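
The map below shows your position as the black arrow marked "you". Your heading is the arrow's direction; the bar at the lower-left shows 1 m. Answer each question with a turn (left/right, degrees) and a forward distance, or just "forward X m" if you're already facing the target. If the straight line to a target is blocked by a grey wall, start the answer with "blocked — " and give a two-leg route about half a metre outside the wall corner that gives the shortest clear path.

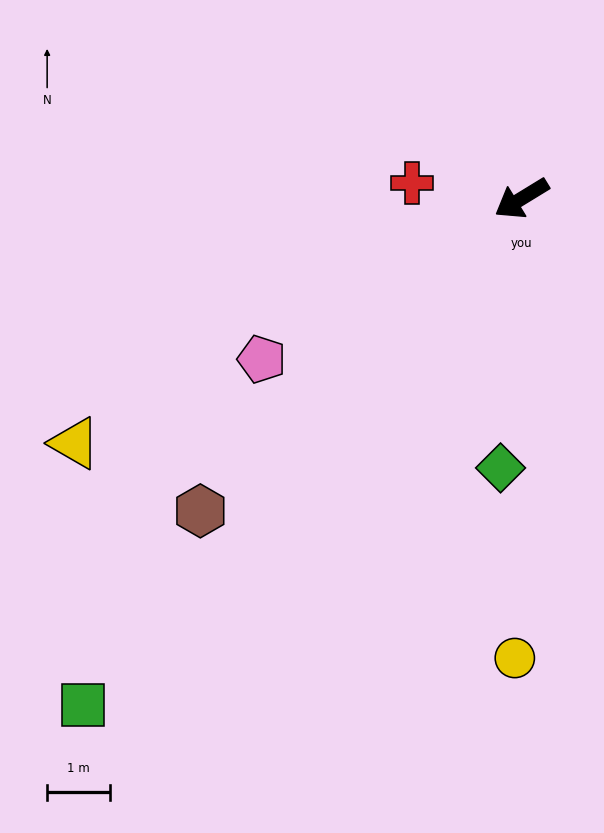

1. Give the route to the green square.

turn left 18°, forward 10.7 m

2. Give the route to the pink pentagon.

forward 4.9 m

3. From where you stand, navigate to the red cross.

turn right 39°, forward 1.8 m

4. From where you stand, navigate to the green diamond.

turn left 54°, forward 4.3 m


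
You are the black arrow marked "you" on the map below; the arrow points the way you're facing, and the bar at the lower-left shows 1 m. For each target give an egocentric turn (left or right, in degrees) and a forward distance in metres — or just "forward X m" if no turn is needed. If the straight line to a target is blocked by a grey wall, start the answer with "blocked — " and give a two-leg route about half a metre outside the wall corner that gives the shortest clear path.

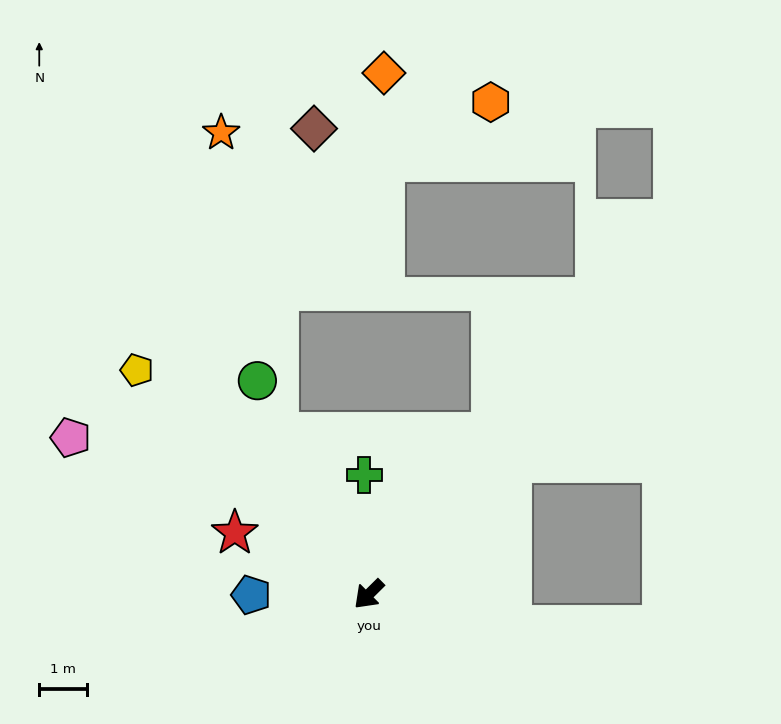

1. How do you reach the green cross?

turn right 133°, forward 2.5 m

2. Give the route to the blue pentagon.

turn right 44°, forward 2.5 m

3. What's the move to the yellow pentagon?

turn right 89°, forward 6.8 m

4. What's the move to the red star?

turn right 69°, forward 3.1 m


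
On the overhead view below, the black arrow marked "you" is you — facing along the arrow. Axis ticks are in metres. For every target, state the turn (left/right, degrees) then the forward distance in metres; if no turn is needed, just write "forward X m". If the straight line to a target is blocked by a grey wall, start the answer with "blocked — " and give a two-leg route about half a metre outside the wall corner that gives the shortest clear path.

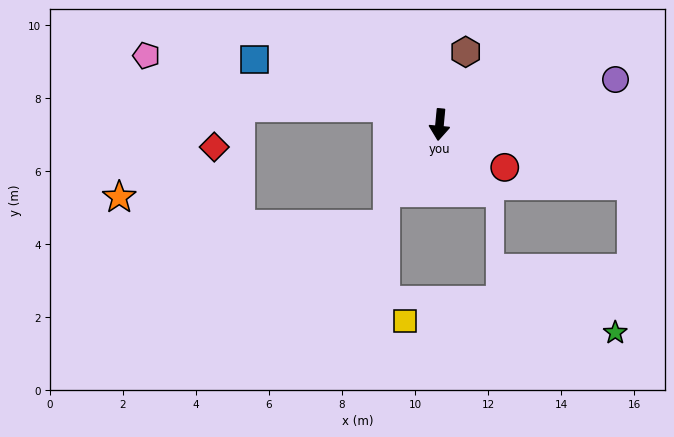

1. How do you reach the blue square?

turn right 104°, forward 5.4 m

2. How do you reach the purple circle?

turn left 110°, forward 5.0 m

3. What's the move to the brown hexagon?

turn left 166°, forward 2.1 m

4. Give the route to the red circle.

turn left 62°, forward 2.1 m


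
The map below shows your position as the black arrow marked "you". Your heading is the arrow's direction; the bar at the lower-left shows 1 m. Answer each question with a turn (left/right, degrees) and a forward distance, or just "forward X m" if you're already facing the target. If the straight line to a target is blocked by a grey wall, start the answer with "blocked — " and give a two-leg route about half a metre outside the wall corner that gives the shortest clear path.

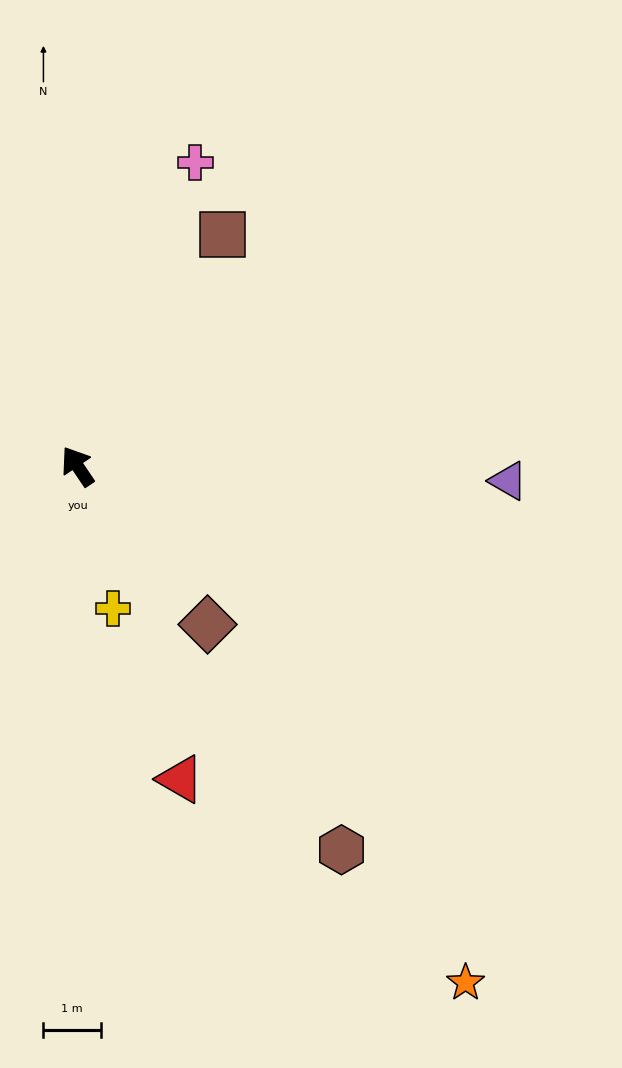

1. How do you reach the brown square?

turn right 66°, forward 4.8 m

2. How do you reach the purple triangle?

turn right 126°, forward 7.5 m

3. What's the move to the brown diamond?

turn right 175°, forward 3.6 m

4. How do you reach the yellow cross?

turn left 160°, forward 2.6 m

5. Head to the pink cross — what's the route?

turn right 55°, forward 5.7 m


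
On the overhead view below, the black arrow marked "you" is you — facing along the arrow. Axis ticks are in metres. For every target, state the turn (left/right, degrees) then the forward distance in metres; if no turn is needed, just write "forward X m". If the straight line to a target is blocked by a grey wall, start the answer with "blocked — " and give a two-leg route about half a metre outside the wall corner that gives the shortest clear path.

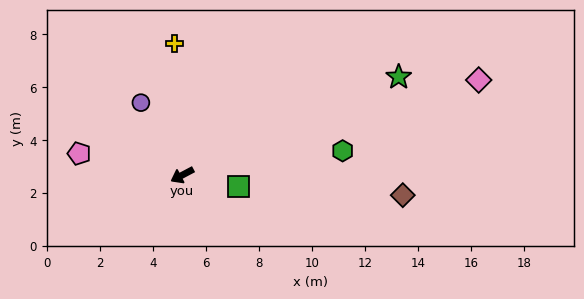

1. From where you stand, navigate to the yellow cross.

turn right 115°, forward 5.0 m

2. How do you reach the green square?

turn left 141°, forward 2.2 m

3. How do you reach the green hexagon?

turn left 161°, forward 6.1 m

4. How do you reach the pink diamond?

turn left 170°, forward 11.8 m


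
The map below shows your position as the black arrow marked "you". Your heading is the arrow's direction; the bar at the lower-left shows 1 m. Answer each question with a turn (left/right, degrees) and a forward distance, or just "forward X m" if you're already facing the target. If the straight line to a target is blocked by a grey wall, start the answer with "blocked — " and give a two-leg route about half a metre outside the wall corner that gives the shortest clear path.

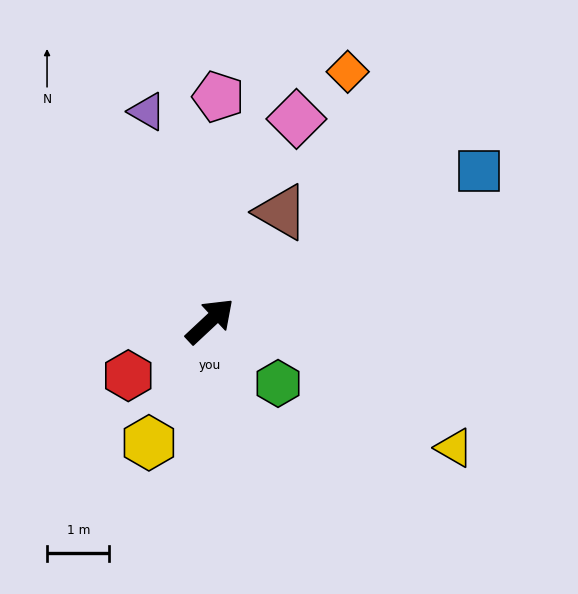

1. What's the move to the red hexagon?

turn left 171°, forward 1.6 m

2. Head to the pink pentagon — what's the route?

turn left 45°, forward 3.6 m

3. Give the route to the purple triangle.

turn left 64°, forward 3.5 m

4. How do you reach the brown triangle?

turn left 14°, forward 2.1 m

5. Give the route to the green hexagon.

turn right 86°, forward 1.5 m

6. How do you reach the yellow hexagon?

turn right 160°, forward 2.2 m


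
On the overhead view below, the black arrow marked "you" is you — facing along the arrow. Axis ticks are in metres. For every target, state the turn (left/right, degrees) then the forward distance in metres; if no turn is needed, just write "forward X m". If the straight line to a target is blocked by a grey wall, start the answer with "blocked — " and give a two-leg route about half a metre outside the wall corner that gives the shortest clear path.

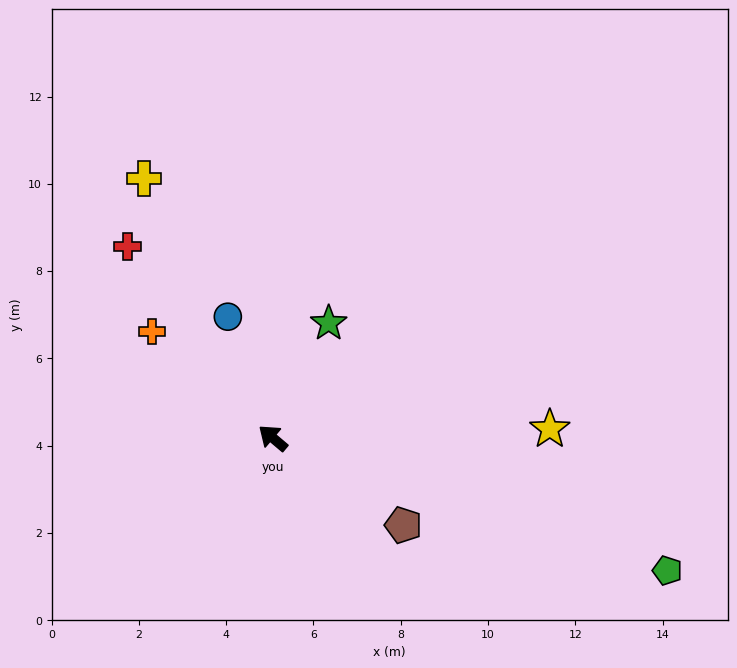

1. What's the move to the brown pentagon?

turn right 174°, forward 3.6 m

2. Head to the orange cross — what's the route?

forward 3.7 m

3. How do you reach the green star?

turn right 76°, forward 2.9 m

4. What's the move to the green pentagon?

turn right 158°, forward 9.5 m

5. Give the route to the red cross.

turn right 13°, forward 5.5 m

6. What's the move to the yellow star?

turn right 138°, forward 6.3 m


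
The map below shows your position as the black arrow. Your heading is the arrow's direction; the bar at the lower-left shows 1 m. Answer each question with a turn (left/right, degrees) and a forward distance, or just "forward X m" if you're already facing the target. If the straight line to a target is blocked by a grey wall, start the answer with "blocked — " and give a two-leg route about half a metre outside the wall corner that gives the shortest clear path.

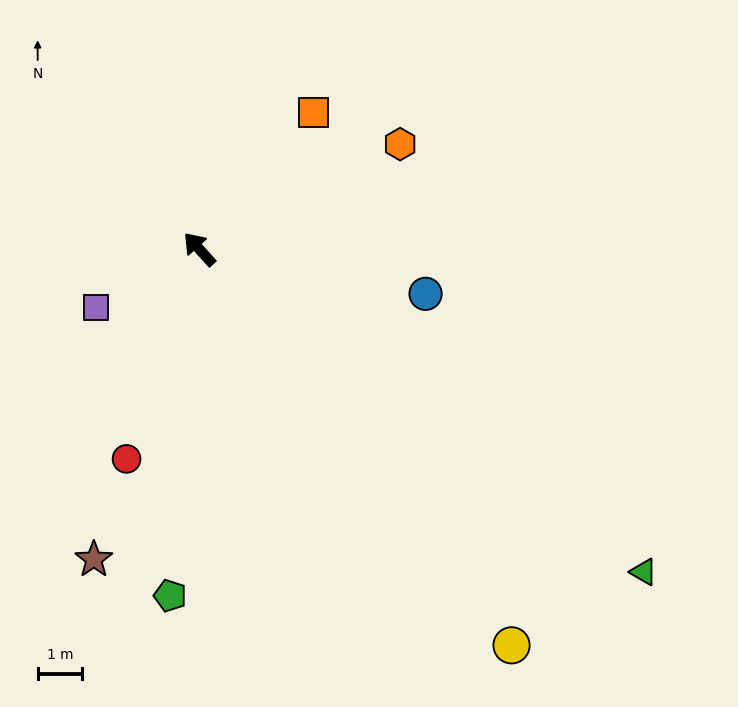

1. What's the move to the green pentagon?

turn left 133°, forward 7.8 m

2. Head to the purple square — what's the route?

turn left 77°, forward 2.7 m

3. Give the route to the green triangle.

turn right 168°, forward 12.3 m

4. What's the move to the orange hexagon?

turn right 104°, forward 5.1 m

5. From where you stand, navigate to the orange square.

turn right 82°, forward 4.0 m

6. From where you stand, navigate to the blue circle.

turn right 143°, forward 5.2 m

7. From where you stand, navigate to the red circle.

turn left 119°, forward 5.0 m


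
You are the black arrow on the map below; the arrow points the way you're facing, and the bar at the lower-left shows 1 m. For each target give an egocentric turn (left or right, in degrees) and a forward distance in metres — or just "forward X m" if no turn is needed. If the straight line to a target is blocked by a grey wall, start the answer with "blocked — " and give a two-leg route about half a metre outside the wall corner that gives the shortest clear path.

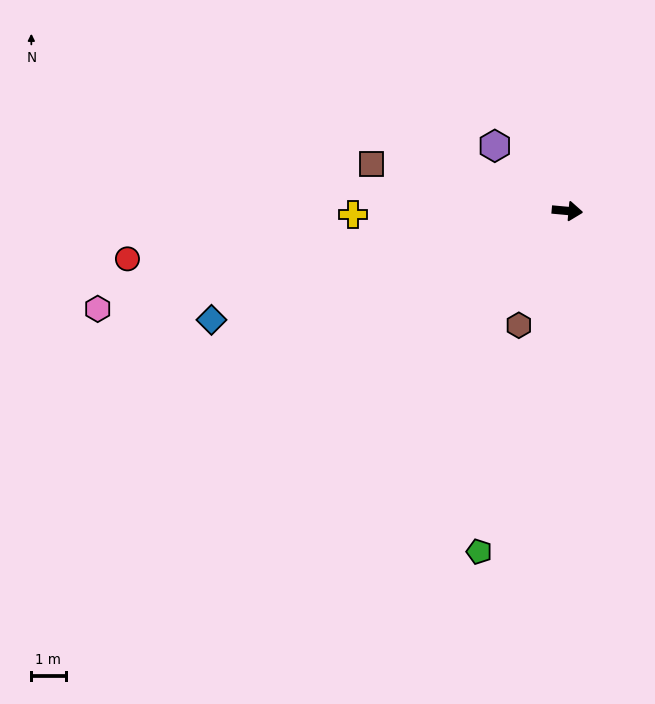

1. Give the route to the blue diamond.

turn right 158°, forward 10.9 m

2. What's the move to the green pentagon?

turn right 99°, forward 10.3 m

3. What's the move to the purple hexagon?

turn left 143°, forward 2.8 m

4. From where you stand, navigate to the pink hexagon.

turn right 163°, forward 14.0 m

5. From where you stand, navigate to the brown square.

turn left 172°, forward 5.9 m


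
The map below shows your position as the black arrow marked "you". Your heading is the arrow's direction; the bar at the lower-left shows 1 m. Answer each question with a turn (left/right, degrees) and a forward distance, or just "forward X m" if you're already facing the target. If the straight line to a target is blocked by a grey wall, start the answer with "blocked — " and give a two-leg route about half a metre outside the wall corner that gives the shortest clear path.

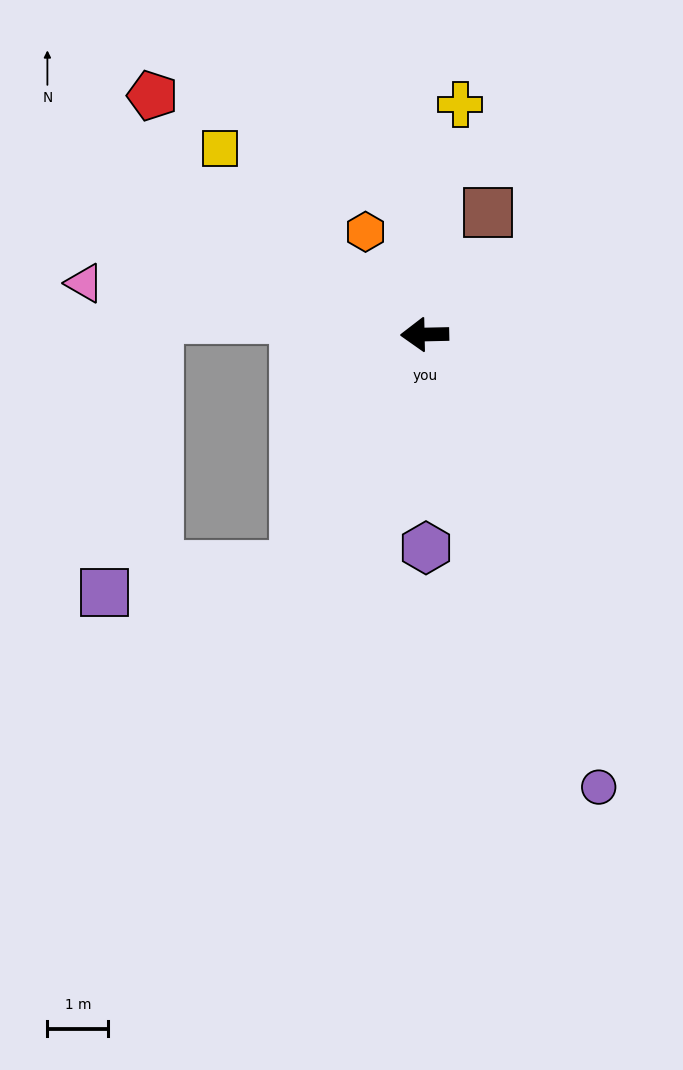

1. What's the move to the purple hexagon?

turn left 89°, forward 3.5 m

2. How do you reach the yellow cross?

turn right 100°, forward 3.8 m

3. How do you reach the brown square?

turn right 119°, forward 2.3 m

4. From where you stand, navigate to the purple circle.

turn left 110°, forward 8.0 m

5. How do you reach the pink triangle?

turn right 10°, forward 5.7 m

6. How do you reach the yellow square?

turn right 43°, forward 4.6 m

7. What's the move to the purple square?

blocked — turn left 60°, forward 4.4 m, then turn right 54°, forward 3.2 m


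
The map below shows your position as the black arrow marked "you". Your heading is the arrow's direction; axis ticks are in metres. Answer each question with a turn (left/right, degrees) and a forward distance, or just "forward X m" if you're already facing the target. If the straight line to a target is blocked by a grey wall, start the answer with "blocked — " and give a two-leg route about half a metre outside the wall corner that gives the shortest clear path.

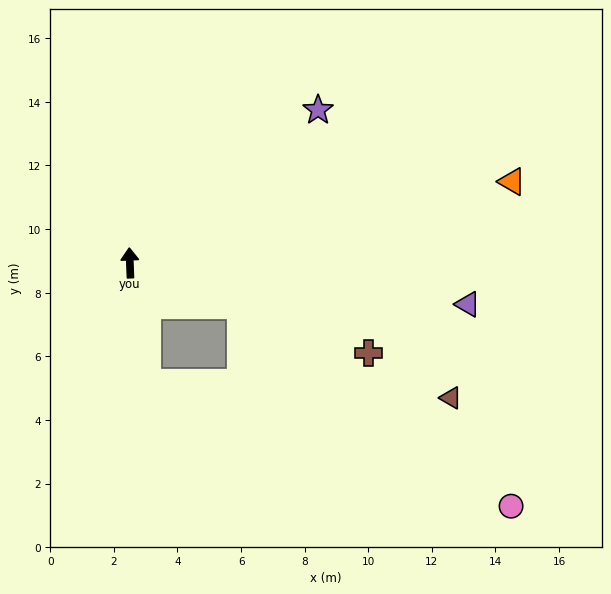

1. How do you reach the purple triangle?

turn right 99°, forward 10.7 m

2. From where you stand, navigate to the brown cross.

turn right 113°, forward 8.0 m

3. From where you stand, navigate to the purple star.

turn right 53°, forward 7.6 m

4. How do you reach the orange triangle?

turn right 80°, forward 12.3 m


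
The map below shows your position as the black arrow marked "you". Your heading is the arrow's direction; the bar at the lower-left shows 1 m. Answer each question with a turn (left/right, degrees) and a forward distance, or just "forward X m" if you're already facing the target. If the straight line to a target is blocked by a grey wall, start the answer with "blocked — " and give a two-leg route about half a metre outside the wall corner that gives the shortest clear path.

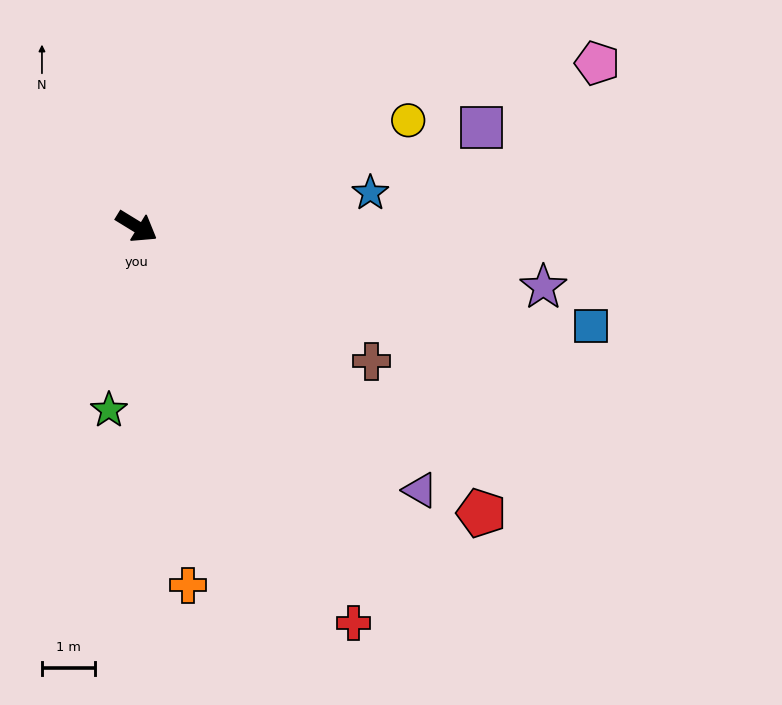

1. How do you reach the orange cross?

turn right 50°, forward 6.9 m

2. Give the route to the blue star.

turn left 40°, forward 4.5 m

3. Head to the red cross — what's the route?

turn right 30°, forward 8.6 m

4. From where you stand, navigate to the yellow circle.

turn left 53°, forward 5.5 m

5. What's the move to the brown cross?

forward 5.1 m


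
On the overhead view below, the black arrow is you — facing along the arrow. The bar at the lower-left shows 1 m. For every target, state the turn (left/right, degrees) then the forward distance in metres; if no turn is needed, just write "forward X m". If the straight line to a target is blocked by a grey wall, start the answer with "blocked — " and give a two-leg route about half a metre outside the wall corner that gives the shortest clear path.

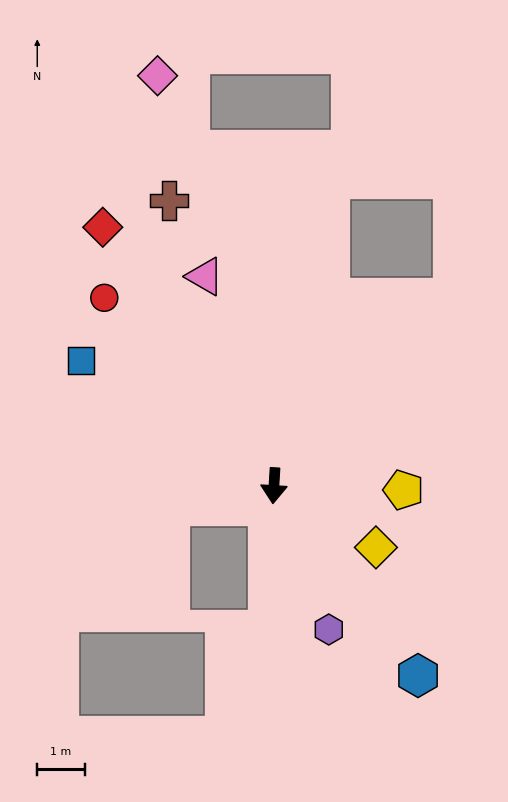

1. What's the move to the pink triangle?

turn right 158°, forward 4.6 m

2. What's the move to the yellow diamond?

turn left 62°, forward 2.5 m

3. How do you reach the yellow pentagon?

turn left 92°, forward 2.7 m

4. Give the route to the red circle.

turn right 134°, forward 5.3 m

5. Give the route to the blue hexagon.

turn left 41°, forward 5.0 m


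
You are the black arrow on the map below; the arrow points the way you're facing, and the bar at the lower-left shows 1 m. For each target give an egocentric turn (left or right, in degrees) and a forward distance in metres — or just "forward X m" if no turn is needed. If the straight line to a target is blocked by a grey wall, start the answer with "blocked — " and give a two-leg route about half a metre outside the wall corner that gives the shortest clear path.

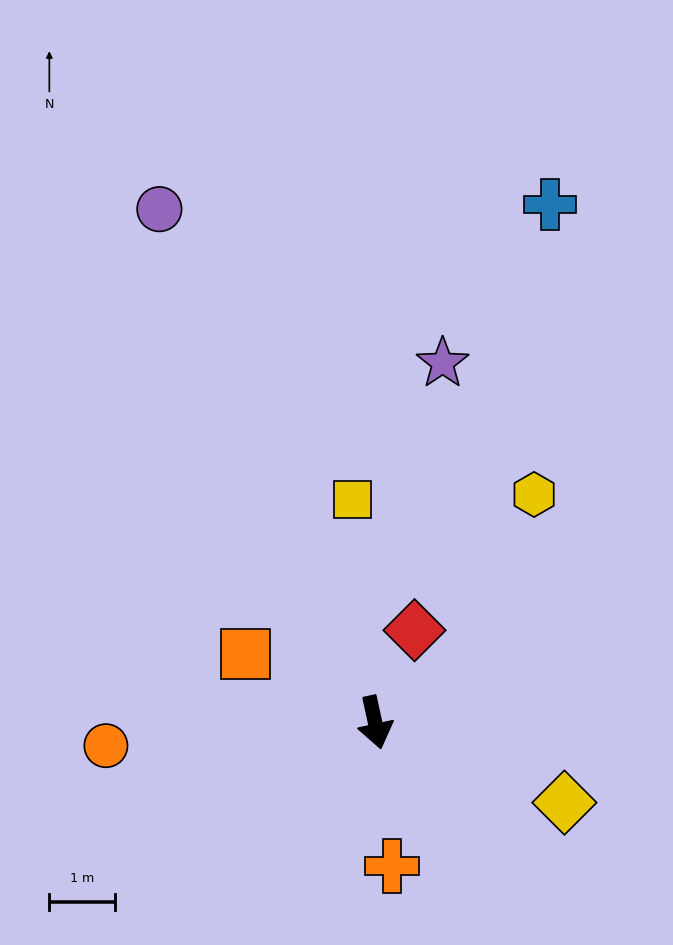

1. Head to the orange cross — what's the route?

turn right 5°, forward 2.2 m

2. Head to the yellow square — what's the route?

turn left 173°, forward 3.4 m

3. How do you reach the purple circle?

turn right 169°, forward 8.5 m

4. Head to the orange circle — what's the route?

turn right 97°, forward 4.1 m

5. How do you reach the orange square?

turn right 130°, forward 2.2 m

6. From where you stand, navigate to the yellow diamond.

turn left 55°, forward 3.1 m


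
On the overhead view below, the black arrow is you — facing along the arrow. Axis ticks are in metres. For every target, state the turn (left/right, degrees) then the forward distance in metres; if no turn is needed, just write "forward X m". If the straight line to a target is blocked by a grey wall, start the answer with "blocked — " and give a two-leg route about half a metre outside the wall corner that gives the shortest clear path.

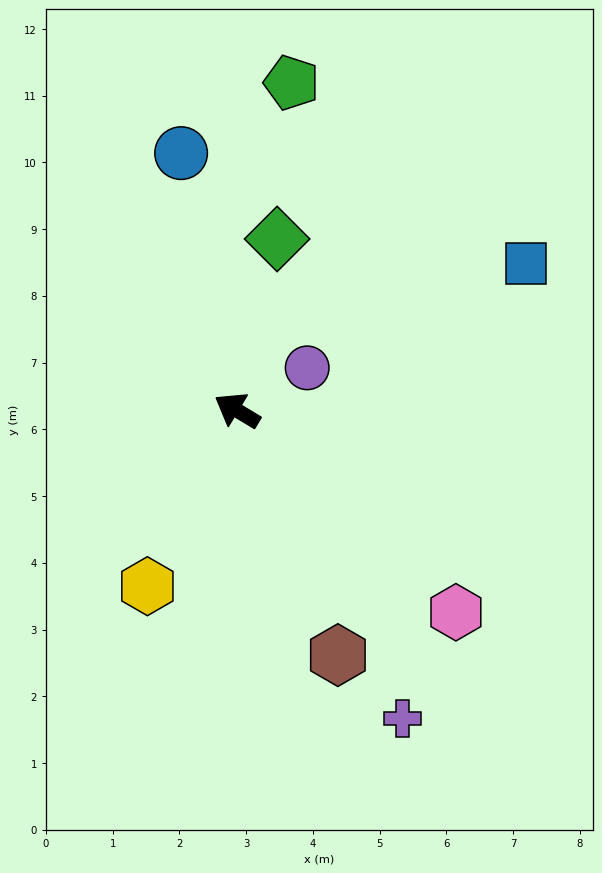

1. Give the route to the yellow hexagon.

turn left 94°, forward 3.0 m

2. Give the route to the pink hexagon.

turn left 168°, forward 4.5 m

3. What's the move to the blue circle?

turn right 47°, forward 3.9 m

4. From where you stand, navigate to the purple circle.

turn right 118°, forward 1.2 m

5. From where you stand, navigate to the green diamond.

turn right 72°, forward 2.6 m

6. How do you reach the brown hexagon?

turn left 143°, forward 4.0 m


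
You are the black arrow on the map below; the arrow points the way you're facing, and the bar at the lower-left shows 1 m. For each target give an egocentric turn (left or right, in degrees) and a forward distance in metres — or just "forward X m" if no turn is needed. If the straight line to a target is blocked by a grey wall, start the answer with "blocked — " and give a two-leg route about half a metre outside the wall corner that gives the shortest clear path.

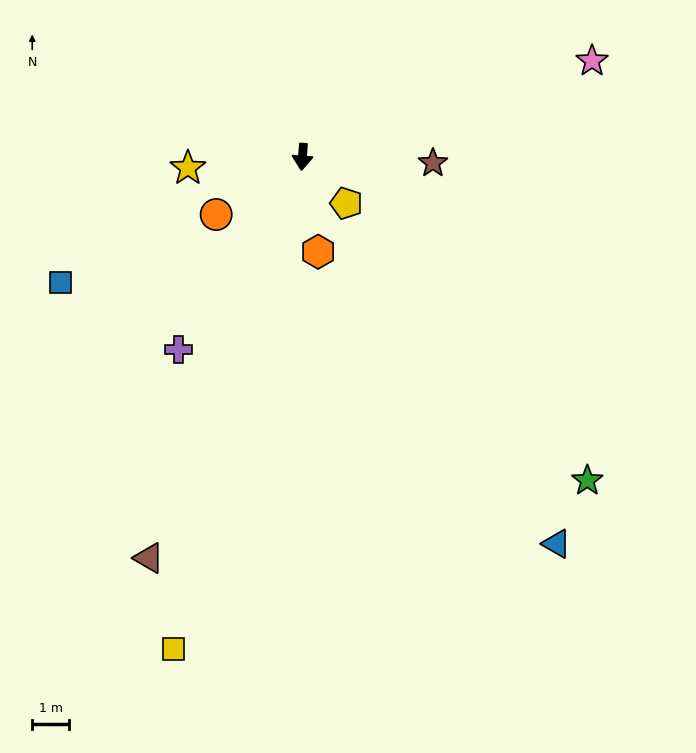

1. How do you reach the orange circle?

turn right 52°, forward 2.8 m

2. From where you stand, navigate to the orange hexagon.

turn left 14°, forward 2.6 m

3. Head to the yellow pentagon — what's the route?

turn left 48°, forward 1.7 m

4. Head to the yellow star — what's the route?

turn right 80°, forward 3.1 m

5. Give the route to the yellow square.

turn right 10°, forward 13.7 m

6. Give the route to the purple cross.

turn right 28°, forward 6.2 m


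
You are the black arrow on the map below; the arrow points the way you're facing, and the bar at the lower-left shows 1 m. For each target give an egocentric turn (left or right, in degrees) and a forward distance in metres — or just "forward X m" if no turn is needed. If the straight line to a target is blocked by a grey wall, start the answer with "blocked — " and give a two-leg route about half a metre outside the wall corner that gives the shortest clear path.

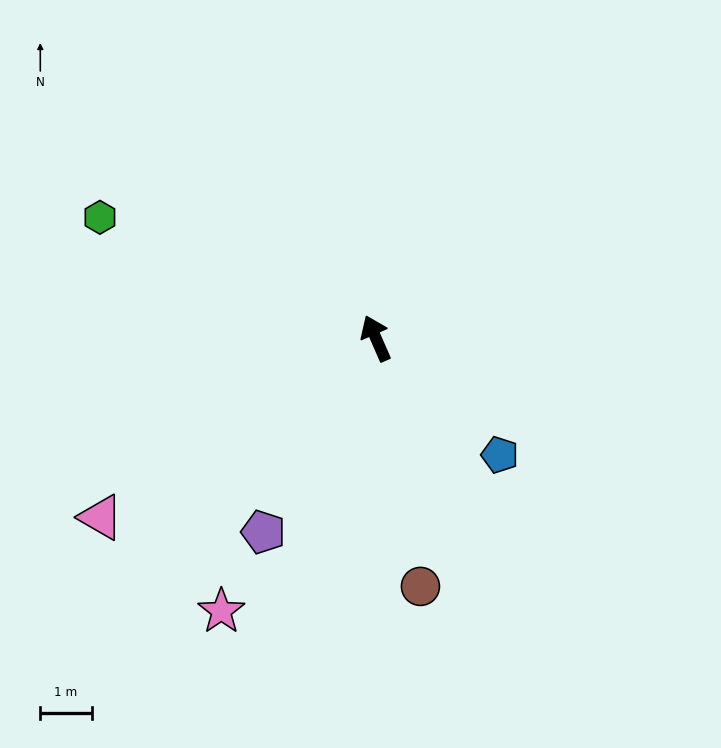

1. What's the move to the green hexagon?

turn left 43°, forward 5.9 m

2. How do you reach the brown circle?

turn left 167°, forward 4.9 m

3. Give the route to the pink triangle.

turn left 99°, forward 6.4 m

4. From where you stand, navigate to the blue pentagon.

turn right 157°, forward 3.3 m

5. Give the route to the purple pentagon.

turn left 126°, forward 4.4 m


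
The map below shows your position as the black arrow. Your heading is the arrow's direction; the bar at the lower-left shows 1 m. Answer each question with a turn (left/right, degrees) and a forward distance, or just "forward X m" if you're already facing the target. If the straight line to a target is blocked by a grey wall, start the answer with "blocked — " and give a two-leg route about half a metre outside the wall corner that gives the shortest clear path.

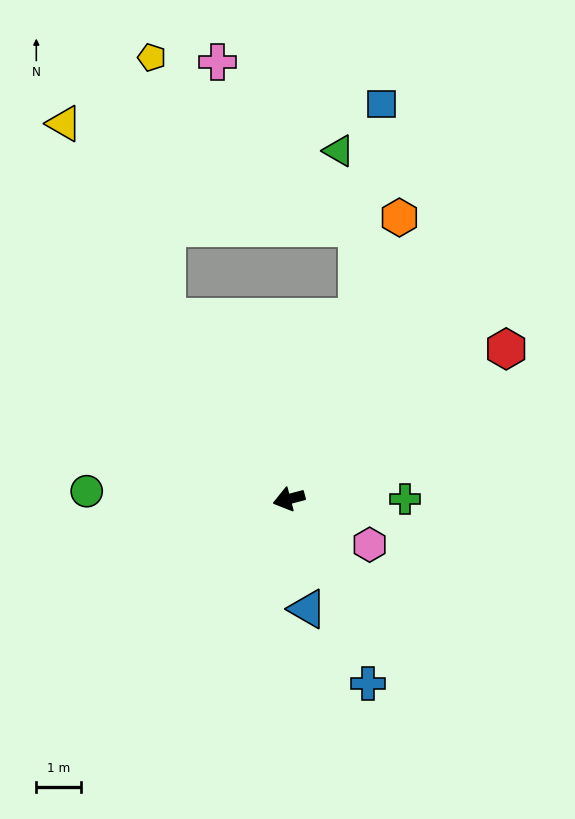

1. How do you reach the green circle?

turn right 17°, forward 4.5 m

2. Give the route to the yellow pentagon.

blocked — turn right 71°, forward 4.9 m, then turn right 31°, forward 5.8 m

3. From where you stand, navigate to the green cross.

turn left 165°, forward 2.6 m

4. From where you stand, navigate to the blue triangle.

turn left 85°, forward 2.5 m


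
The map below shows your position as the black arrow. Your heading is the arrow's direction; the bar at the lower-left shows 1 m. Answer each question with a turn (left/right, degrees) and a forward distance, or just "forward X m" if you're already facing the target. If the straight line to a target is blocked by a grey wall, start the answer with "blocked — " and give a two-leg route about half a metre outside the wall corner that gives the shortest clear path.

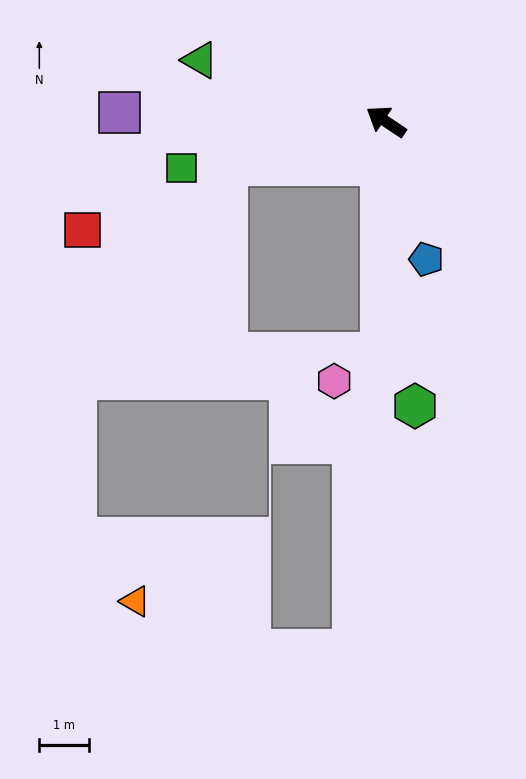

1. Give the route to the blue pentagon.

turn left 140°, forward 2.9 m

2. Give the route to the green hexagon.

turn left 129°, forward 5.7 m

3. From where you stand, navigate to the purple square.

turn left 32°, forward 5.3 m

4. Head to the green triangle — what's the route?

turn left 15°, forward 3.9 m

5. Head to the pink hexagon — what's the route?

blocked — turn left 123°, forward 4.6 m, then turn right 59°, forward 1.1 m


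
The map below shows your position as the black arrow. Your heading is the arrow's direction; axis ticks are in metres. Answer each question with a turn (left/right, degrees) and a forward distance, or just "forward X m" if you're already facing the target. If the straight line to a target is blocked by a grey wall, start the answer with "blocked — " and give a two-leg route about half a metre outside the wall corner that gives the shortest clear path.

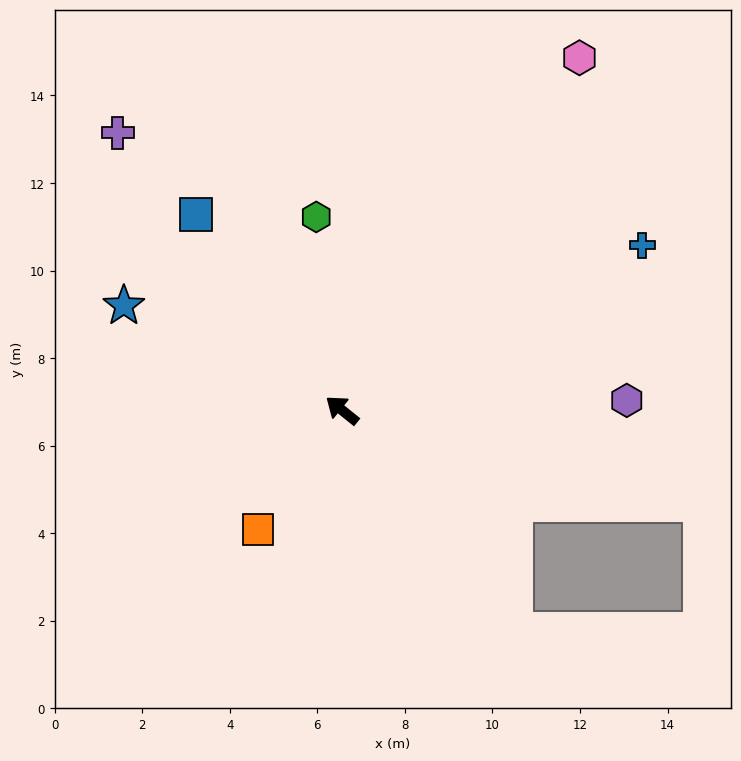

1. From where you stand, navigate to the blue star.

turn left 13°, forward 5.5 m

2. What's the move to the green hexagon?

turn right 44°, forward 4.5 m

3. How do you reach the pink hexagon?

turn right 85°, forward 9.7 m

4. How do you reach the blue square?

turn right 14°, forward 5.6 m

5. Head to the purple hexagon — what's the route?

turn right 139°, forward 6.5 m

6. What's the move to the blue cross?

turn right 112°, forward 7.8 m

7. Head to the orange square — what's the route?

turn left 94°, forward 3.3 m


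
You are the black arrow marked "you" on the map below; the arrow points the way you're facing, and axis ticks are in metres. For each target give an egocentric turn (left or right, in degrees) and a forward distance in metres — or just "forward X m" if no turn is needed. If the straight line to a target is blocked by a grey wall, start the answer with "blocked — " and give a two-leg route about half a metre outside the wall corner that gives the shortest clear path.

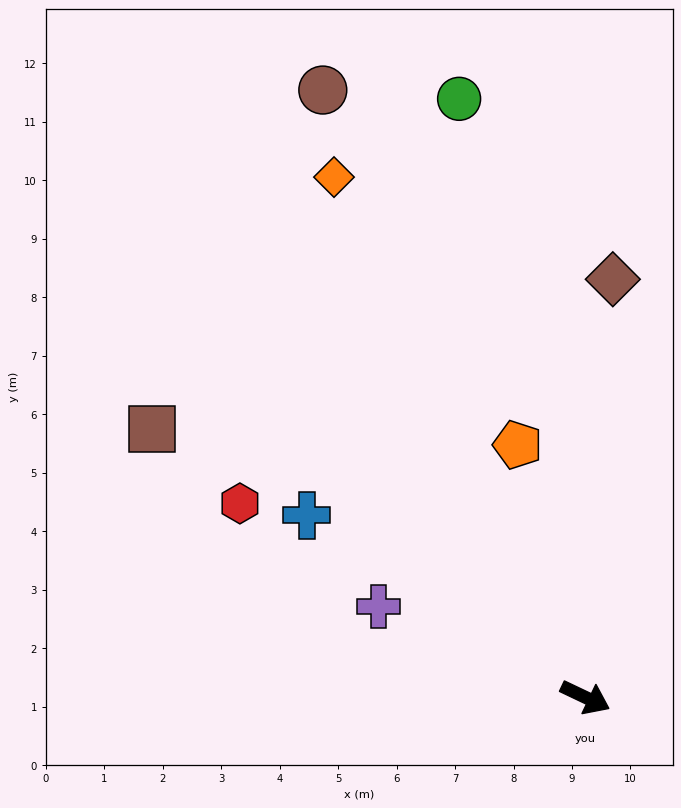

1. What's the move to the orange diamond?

turn left 141°, forward 9.9 m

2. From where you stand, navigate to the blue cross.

turn left 172°, forward 5.7 m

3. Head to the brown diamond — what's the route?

turn left 112°, forward 7.2 m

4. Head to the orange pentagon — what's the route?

turn left 130°, forward 4.5 m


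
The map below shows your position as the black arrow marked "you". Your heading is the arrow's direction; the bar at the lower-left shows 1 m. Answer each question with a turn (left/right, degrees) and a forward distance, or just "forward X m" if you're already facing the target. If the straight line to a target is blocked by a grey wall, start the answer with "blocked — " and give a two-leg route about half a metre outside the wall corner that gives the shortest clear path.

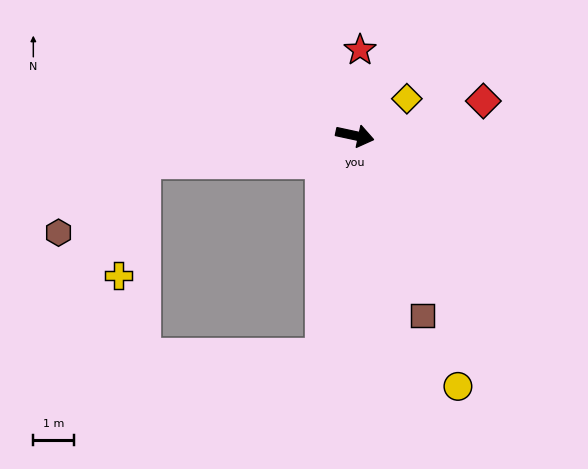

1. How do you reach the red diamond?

turn left 27°, forward 3.3 m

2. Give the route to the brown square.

turn right 57°, forward 4.7 m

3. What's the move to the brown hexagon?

blocked — turn right 161°, forward 5.2 m, then turn left 33°, forward 2.7 m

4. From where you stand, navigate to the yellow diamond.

turn left 48°, forward 1.6 m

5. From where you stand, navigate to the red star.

turn left 99°, forward 2.1 m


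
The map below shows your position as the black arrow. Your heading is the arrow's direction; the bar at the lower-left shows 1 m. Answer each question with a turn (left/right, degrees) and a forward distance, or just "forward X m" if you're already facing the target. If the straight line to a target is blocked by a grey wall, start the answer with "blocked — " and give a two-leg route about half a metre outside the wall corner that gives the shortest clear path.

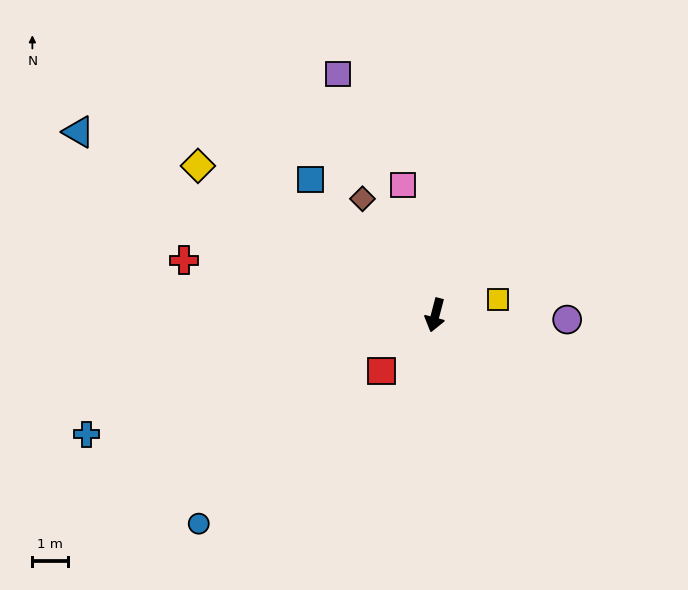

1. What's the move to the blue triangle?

turn right 102°, forward 11.2 m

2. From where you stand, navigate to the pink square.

turn right 151°, forward 3.7 m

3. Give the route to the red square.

turn right 29°, forward 2.2 m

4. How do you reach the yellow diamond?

turn right 107°, forward 7.8 m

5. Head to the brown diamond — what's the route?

turn right 133°, forward 3.8 m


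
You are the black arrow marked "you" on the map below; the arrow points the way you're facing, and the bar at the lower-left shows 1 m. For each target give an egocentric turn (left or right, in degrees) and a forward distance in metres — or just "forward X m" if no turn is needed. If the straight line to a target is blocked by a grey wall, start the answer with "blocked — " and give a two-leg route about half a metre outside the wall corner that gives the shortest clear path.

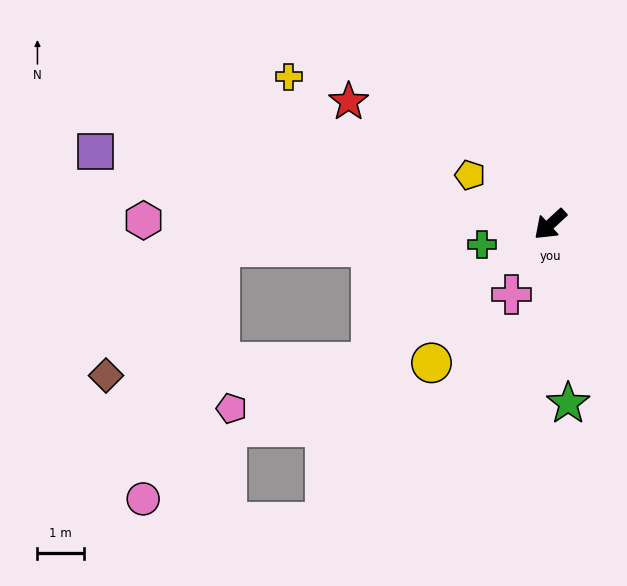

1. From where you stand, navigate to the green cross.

turn right 26°, forward 1.5 m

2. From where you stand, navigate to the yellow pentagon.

turn right 74°, forward 2.0 m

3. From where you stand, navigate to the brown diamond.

blocked — turn right 5°, forward 4.8 m, then turn right 35°, forward 5.7 m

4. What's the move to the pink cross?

turn left 19°, forward 1.7 m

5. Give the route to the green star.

turn left 53°, forward 3.9 m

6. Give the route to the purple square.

turn right 52°, forward 9.9 m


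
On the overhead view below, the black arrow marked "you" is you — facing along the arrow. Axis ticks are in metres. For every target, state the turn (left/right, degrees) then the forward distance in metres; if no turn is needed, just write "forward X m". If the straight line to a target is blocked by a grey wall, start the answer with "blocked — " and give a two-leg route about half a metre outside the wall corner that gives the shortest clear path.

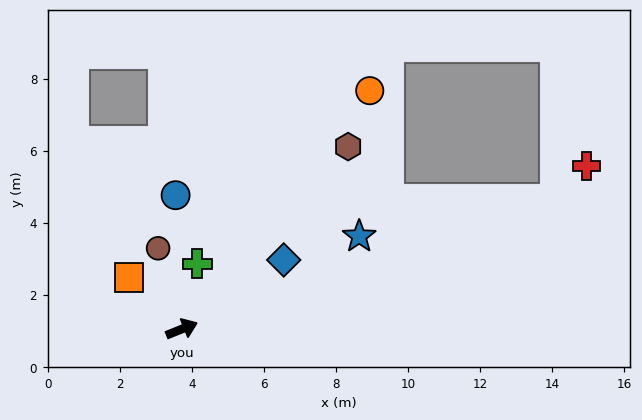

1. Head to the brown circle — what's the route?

turn left 84°, forward 2.3 m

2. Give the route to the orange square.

turn left 114°, forward 2.0 m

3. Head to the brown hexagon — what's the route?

turn left 26°, forward 6.9 m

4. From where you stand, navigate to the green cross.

turn left 55°, forward 1.9 m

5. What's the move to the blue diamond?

turn left 12°, forward 3.4 m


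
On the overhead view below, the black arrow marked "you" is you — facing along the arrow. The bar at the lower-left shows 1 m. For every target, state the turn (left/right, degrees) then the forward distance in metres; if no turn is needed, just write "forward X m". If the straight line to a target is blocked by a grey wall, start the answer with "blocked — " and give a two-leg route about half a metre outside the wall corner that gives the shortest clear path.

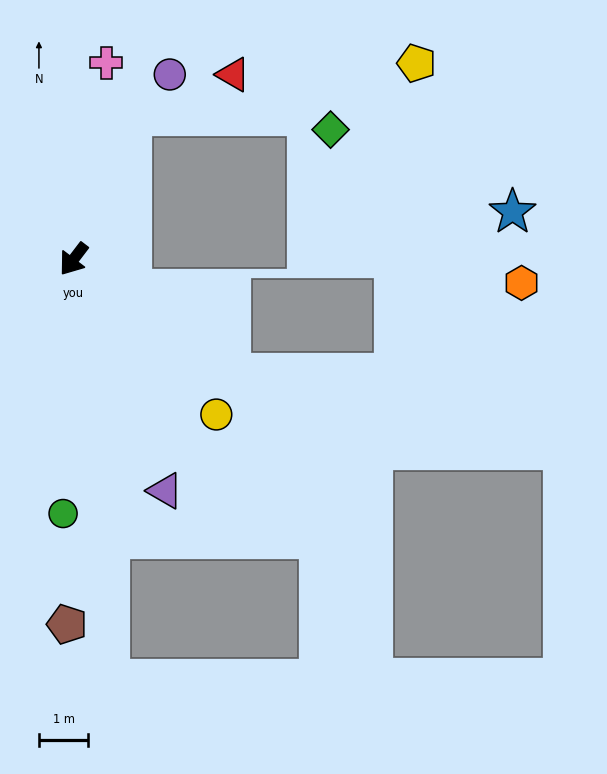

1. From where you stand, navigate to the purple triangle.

turn left 59°, forward 5.0 m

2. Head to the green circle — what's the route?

turn left 35°, forward 5.1 m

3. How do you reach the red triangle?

blocked — turn right 164°, forward 3.1 m, then turn right 47°, forward 2.2 m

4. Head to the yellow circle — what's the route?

turn left 80°, forward 4.3 m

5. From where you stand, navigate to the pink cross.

turn right 152°, forward 4.0 m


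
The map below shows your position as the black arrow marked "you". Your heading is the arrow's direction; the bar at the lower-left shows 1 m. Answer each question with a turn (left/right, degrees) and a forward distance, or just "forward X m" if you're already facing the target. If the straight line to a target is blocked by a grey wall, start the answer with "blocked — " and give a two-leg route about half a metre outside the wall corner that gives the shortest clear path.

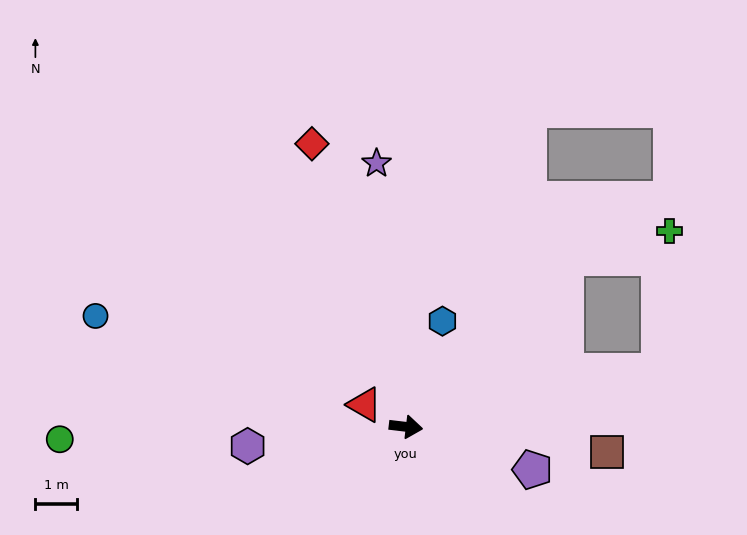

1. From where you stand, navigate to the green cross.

blocked — turn left 53°, forward 5.6 m, then turn right 31°, forward 2.5 m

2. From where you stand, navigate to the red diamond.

turn left 115°, forward 7.1 m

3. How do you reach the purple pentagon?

turn right 12°, forward 3.2 m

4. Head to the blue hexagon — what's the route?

turn left 78°, forward 2.7 m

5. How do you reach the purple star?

turn left 103°, forward 6.3 m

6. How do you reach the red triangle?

turn left 159°, forward 1.1 m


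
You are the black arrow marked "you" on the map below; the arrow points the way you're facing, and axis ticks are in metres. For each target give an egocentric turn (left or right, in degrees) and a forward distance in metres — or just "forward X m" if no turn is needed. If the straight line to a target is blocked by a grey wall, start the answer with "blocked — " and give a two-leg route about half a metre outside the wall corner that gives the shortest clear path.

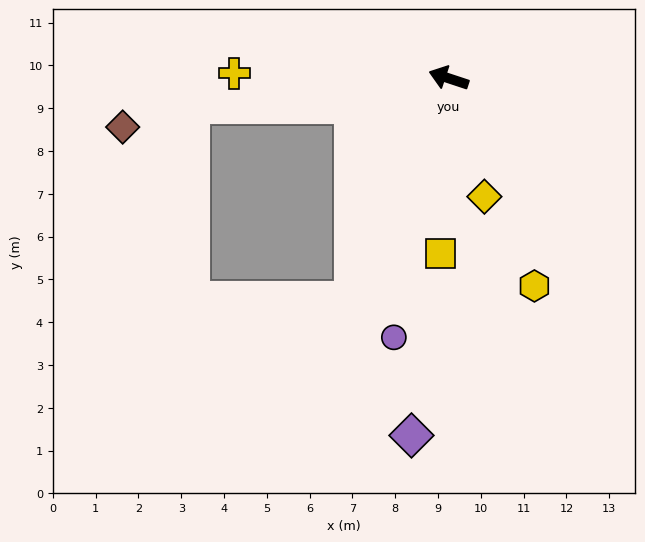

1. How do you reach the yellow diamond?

turn left 125°, forward 2.9 m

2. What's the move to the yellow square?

turn left 106°, forward 4.1 m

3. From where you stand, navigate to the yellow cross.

turn left 17°, forward 5.0 m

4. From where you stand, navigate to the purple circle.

turn left 96°, forward 6.2 m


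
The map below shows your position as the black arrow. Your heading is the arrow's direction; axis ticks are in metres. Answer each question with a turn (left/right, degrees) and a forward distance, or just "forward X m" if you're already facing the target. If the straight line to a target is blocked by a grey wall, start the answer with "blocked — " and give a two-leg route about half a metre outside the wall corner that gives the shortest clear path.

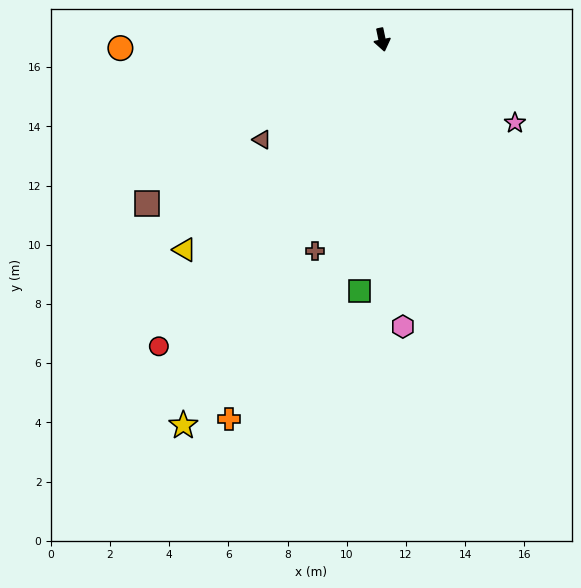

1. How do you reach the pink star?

turn left 46°, forward 5.3 m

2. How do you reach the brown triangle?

turn right 62°, forward 5.3 m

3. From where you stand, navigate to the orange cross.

turn right 34°, forward 13.8 m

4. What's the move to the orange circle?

turn right 100°, forward 8.8 m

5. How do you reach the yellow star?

turn right 39°, forward 14.7 m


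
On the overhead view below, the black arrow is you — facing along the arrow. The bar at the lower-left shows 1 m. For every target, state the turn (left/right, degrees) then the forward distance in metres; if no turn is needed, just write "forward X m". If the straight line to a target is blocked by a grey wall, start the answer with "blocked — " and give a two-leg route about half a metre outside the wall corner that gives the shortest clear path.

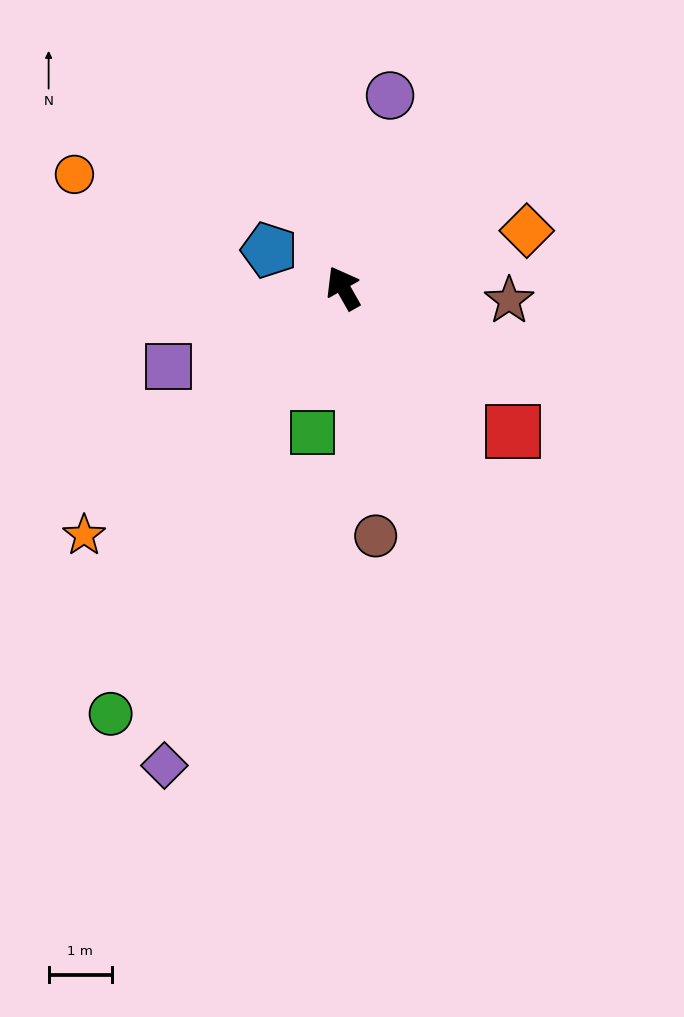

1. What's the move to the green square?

turn left 139°, forward 2.3 m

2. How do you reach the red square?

turn right 160°, forward 3.5 m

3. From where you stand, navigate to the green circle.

turn left 122°, forward 7.7 m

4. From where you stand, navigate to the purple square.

turn left 85°, forward 3.0 m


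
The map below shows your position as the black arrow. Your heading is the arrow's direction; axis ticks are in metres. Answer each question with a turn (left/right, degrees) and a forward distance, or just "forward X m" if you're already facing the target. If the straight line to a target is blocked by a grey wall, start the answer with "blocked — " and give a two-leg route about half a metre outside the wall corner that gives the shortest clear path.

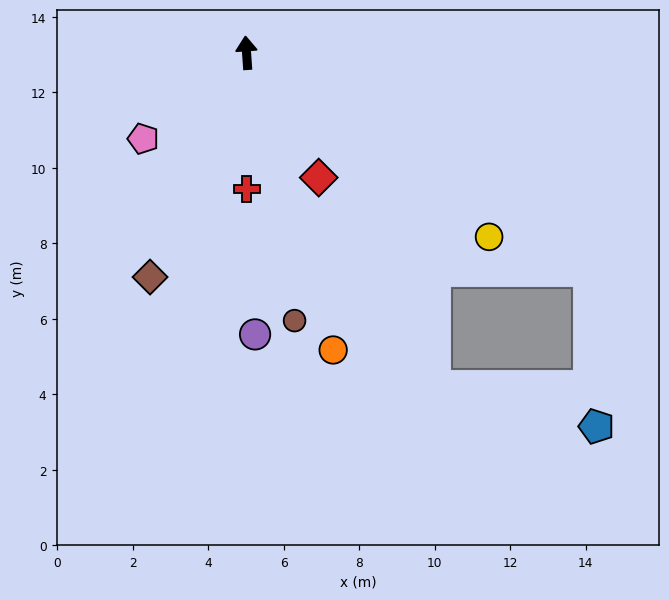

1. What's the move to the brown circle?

turn right 174°, forward 7.2 m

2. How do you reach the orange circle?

turn right 168°, forward 8.2 m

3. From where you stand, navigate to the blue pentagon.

blocked — turn right 126°, forward 10.8 m, then turn right 55°, forward 4.1 m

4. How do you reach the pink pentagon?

turn left 126°, forward 3.6 m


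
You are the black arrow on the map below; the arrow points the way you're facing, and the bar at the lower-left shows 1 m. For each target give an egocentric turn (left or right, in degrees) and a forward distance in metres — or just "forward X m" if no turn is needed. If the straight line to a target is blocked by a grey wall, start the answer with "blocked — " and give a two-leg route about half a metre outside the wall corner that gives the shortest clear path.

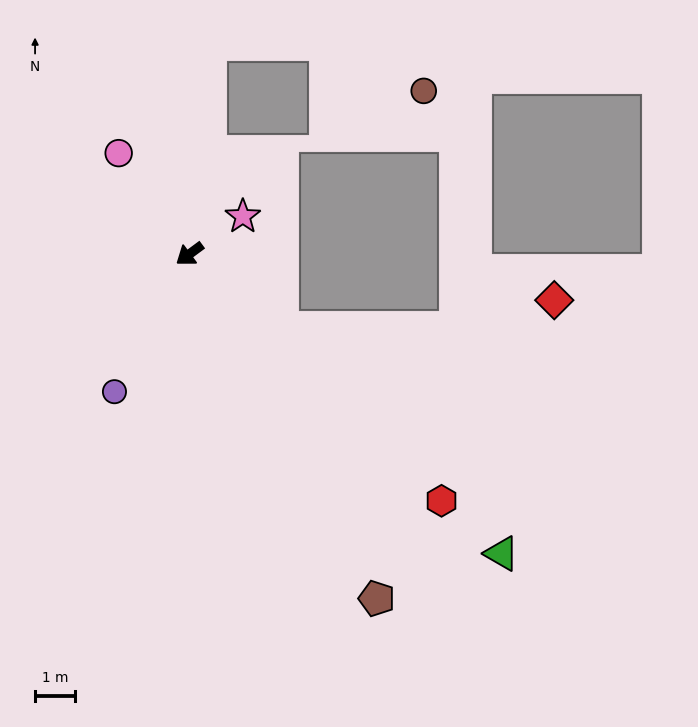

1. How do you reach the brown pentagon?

turn left 82°, forward 9.7 m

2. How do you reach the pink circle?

turn right 91°, forward 3.1 m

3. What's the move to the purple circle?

turn left 25°, forward 3.9 m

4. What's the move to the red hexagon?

turn left 99°, forward 8.8 m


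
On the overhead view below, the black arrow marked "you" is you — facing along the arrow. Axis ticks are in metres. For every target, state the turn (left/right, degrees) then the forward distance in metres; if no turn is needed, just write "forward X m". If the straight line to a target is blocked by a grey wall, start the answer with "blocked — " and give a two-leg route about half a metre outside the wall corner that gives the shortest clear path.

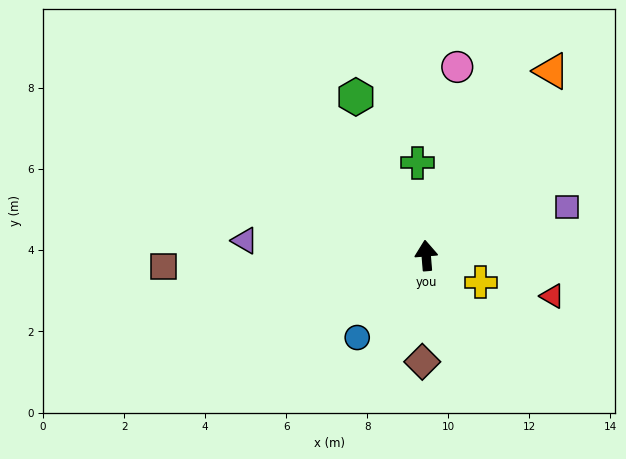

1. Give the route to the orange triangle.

turn right 39°, forward 5.5 m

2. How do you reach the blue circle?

turn left 135°, forward 2.6 m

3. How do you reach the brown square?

turn left 88°, forward 6.5 m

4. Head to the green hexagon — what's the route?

turn left 19°, forward 4.3 m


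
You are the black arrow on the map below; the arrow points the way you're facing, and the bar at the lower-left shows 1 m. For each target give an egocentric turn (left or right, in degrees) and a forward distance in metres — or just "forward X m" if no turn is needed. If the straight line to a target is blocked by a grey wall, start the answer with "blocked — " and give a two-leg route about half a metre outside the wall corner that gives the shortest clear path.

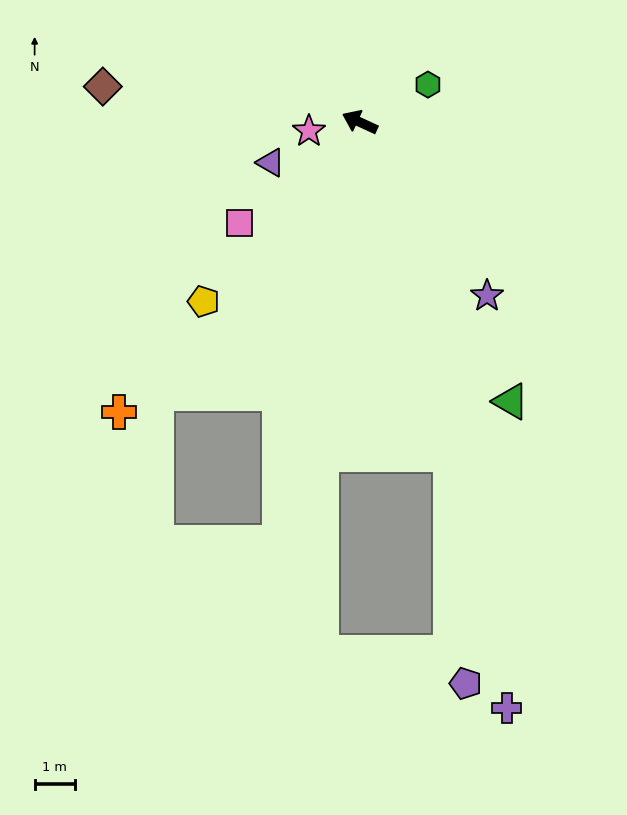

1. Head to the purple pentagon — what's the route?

blocked — turn left 130°, forward 8.5 m, then turn right 11°, forward 5.6 m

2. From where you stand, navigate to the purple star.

turn left 151°, forward 5.3 m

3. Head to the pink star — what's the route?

turn left 35°, forward 1.3 m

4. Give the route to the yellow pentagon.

turn left 74°, forward 5.9 m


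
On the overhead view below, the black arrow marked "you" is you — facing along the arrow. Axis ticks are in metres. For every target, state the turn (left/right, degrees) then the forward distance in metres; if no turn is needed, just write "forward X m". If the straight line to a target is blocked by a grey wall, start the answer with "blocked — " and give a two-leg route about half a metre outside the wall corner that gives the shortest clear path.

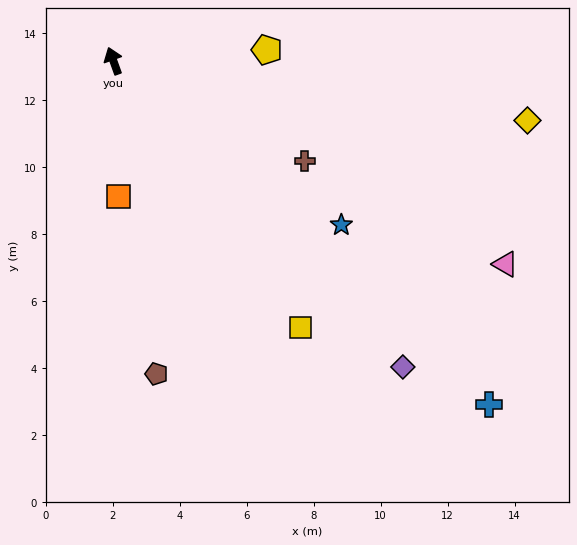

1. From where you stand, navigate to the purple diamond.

turn right 156°, forward 12.6 m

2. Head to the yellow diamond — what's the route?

turn right 118°, forward 12.5 m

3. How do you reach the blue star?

turn right 146°, forward 8.4 m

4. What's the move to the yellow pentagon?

turn right 106°, forward 4.6 m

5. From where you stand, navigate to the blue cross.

turn right 152°, forward 15.2 m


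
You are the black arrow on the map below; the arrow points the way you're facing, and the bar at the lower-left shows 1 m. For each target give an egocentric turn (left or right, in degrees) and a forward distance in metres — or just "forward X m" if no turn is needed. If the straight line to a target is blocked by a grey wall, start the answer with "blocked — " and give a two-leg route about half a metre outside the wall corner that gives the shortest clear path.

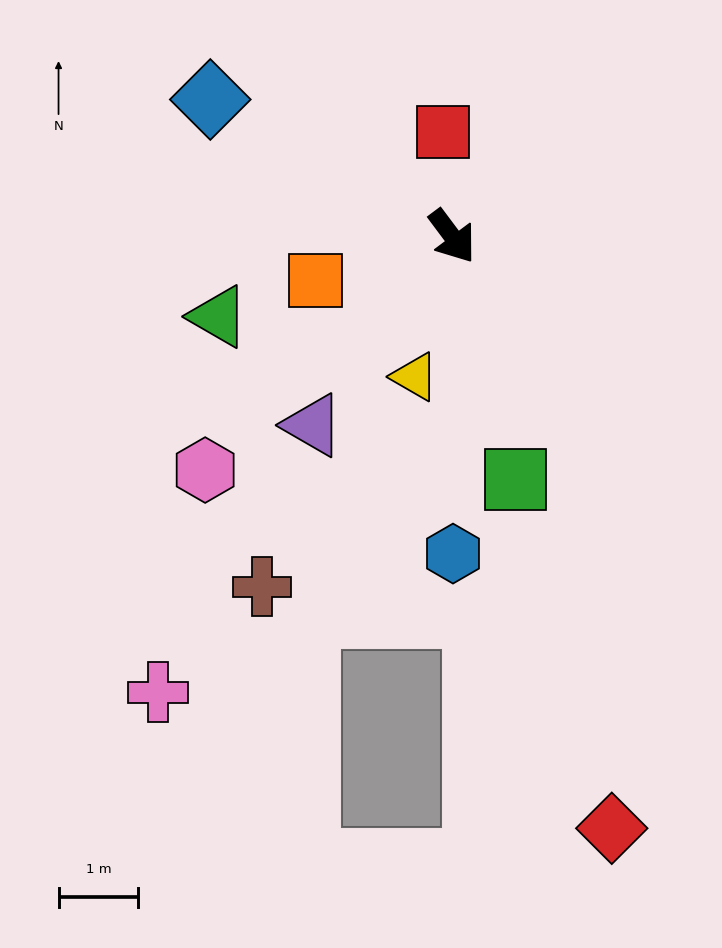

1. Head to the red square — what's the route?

turn left 148°, forward 1.3 m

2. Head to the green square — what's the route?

turn right 22°, forward 3.1 m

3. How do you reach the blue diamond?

turn right 156°, forward 3.5 m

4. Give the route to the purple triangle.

turn right 73°, forward 2.9 m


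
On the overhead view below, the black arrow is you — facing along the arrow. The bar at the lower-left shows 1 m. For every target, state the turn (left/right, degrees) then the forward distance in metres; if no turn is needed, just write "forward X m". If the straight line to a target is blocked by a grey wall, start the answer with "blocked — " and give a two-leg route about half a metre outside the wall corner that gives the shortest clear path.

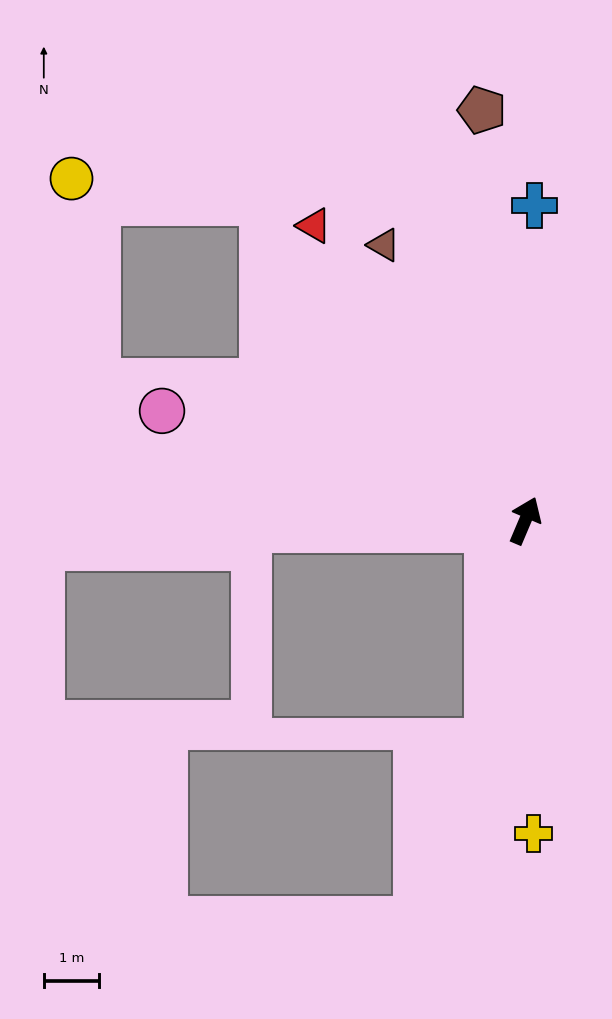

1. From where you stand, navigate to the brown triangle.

turn left 50°, forward 5.6 m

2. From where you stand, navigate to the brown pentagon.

turn left 29°, forward 7.4 m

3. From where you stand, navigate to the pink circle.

turn left 96°, forward 6.8 m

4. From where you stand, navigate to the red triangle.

turn left 59°, forward 6.5 m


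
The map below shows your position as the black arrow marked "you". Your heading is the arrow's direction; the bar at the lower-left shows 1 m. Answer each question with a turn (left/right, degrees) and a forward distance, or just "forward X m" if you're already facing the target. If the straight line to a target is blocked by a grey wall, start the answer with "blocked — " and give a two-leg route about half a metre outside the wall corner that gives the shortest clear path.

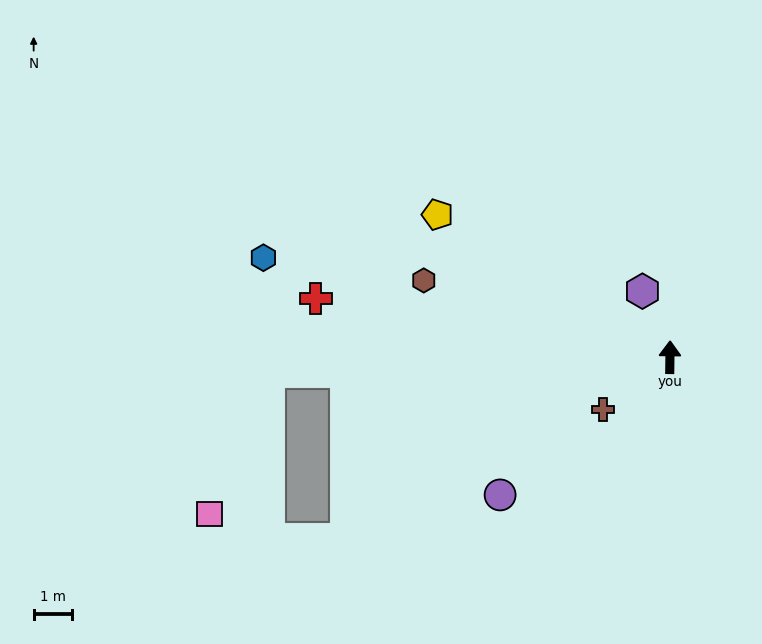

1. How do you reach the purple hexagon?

turn left 23°, forward 1.9 m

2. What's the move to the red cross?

turn left 81°, forward 9.4 m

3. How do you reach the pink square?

blocked — turn left 93°, forward 10.6 m, then turn left 65°, forward 4.1 m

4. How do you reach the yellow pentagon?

turn left 59°, forward 7.2 m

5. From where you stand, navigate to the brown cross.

turn left 129°, forward 2.2 m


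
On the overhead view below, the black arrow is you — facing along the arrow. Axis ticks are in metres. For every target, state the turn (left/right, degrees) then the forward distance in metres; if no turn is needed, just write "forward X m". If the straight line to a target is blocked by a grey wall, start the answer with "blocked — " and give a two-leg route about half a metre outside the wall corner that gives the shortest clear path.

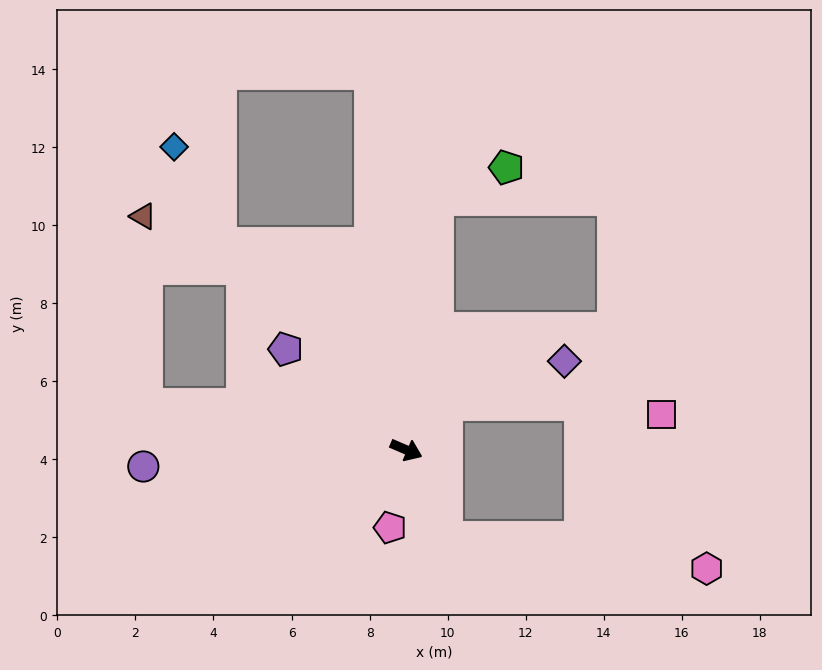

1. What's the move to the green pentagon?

blocked — turn left 106°, forward 6.5 m, then turn right 58°, forward 2.0 m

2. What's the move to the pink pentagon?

turn right 79°, forward 2.0 m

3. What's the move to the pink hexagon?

blocked — turn right 42°, forward 2.5 m, then turn left 58°, forward 6.7 m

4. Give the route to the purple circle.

turn right 153°, forward 6.8 m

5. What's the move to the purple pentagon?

turn left 163°, forward 4.0 m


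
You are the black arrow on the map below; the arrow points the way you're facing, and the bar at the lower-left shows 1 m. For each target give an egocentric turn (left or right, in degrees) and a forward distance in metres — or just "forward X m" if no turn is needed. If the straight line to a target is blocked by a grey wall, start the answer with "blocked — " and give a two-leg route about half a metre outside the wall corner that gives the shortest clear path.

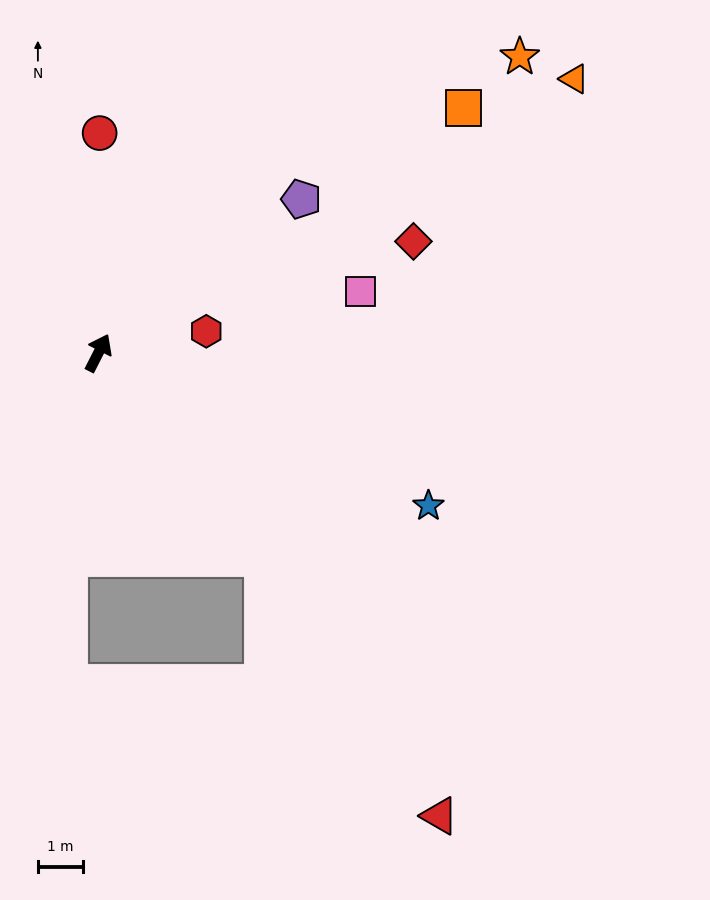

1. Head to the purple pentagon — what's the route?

turn right 26°, forward 5.7 m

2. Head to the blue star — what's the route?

turn right 88°, forward 8.1 m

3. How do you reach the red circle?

turn left 27°, forward 4.9 m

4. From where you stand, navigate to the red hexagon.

turn right 52°, forward 2.5 m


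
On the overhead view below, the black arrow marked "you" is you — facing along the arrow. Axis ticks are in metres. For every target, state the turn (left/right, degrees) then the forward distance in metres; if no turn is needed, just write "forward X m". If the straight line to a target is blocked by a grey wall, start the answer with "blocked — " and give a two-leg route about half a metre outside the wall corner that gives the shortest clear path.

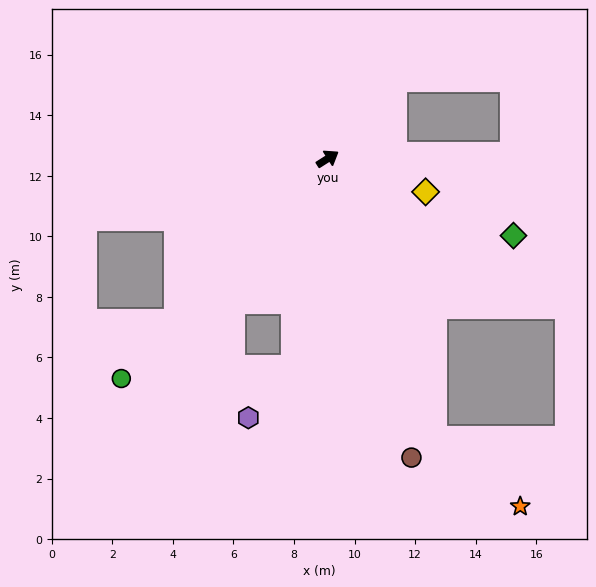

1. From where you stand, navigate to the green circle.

turn right 166°, forward 10.0 m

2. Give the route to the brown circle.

turn right 107°, forward 10.3 m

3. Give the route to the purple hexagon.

blocked — turn right 132°, forward 7.0 m, then turn right 32°, forward 2.2 m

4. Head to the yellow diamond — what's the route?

turn right 51°, forward 3.4 m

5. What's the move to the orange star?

blocked — turn right 102°, forward 9.9 m, then turn left 31°, forward 3.6 m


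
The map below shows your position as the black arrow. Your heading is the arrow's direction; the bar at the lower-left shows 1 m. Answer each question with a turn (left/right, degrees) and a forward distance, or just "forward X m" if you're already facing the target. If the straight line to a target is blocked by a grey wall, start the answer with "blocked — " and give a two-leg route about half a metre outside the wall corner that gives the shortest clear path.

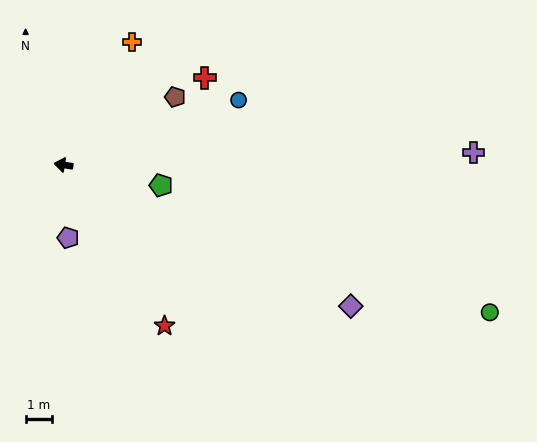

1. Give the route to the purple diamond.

turn left 163°, forward 12.0 m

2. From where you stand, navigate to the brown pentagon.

turn right 140°, forward 4.9 m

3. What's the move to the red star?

turn left 131°, forward 7.1 m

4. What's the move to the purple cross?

turn right 169°, forward 15.4 m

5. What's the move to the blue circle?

turn right 151°, forward 7.0 m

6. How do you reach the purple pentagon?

turn left 103°, forward 2.7 m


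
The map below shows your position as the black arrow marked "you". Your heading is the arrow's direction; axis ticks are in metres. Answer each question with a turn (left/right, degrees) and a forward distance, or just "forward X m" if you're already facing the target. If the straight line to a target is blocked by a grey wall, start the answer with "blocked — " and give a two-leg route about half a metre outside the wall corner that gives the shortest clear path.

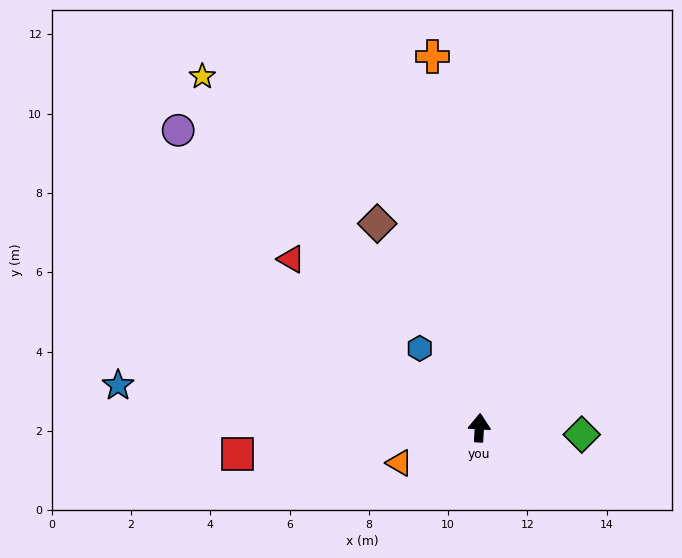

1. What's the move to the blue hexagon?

turn left 40°, forward 2.5 m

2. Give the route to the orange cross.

turn left 10°, forward 9.4 m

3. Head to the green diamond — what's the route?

turn right 91°, forward 2.6 m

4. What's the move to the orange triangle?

turn left 117°, forward 2.2 m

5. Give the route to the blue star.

turn left 87°, forward 9.2 m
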